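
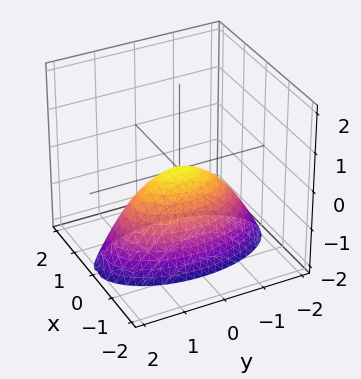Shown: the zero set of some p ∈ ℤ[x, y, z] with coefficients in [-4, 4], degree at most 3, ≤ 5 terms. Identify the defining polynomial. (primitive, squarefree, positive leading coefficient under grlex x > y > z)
deg p = 2. A paraboloid; a quadric.
Symmetries: mirror symmetry y ↦ −y ⇒ only even powers of y; the x ↦ −x reflection is a symmetry, so x appears only in even powers.
Observable constraints: one y-axis crossing is at y = 0; it meets the x-axis at x = 0 (among the integer gridlines); it crosses the z-axis at the gridline z = 0.
Together with the visible shape, these determine p as stated.

3*x^2 + y^2 + 2*z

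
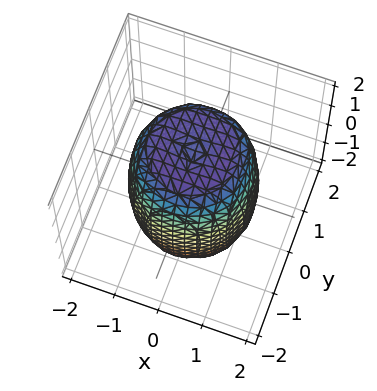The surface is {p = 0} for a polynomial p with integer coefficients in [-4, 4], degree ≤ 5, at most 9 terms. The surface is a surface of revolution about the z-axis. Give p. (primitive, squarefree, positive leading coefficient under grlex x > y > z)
deg p = 4. The shape is more complex than any degree-3 surface.
Symmetries: every cross-section ⟂ z is a circle, so x, y appear only via x² + y².
Against the integer gridlines: a circular section at z = 0 has radius between 1 and 2.
Fitting integer coefficients to these (and the overall shape) gives p.

2*x^4 + 4*x^2*y^2 + 2*y^4 - 2*x^2 - 2*y^2 + z^2 - 3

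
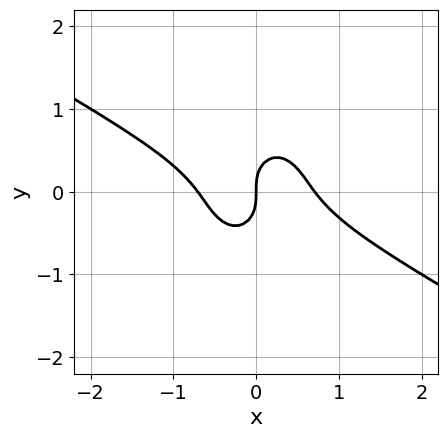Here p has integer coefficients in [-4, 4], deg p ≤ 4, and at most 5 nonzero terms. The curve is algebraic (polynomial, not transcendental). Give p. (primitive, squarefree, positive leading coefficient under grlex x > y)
(a) Degree: the shape is more complex than any degree-2 curve, so deg p = 3.
(b) Against the integer gridlines: one x-axis crossing is at x = 0; it crosses the y-axis at the gridline y = 0.
(c) Putting this together gives p.

2*x^3 + 3*x^2*y + 2*y^3 - x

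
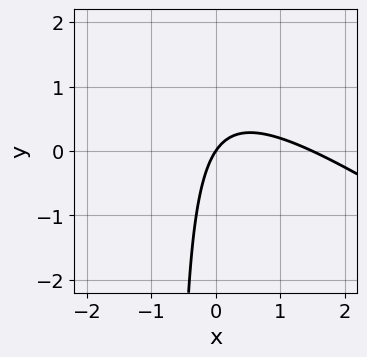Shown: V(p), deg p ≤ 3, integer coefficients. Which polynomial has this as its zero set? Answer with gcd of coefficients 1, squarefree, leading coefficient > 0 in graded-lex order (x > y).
2*x^2 + 3*x*y - 3*x + 2*y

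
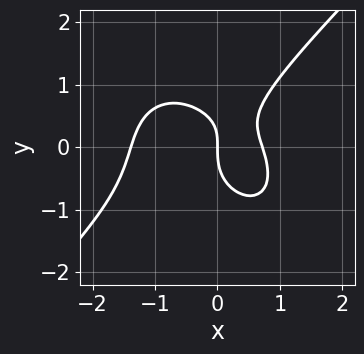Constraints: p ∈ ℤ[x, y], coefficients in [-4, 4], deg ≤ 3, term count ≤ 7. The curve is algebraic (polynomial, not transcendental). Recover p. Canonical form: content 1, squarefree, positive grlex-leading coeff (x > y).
First, degree: no degree-2 curve has this shape, so deg p = 3.
Then, checking where it meets the axes: one x-axis crossing is at x = 0; it crosses the y-axis at the gridline y = 0.
Finally, solving for integer coefficients yields p as stated.

3*x^3 - 3*y^3 + 2*x^2 + 2*x*y - 3*x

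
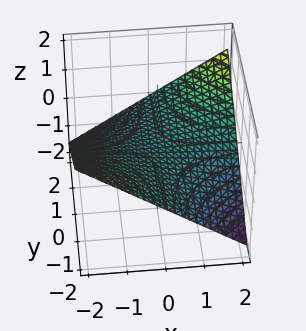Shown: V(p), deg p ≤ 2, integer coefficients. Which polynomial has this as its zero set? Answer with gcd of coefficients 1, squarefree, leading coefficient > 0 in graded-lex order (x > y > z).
x*y - 3*z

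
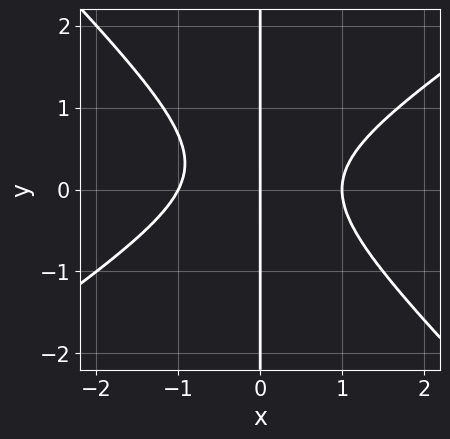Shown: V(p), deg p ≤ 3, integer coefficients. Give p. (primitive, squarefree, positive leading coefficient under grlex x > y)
First, degree: a generic line meets the curve in up to 3 points, so deg p = 3.
Next, from the axis intercepts and sections: every point of the y-axis in the box is on the curve; among the integer gridlines, it crosses the x-axis at x ∈ {-1, 0, 1}.
Finally, assembling these constraints gives the stated polynomial.

2*x^3 - x^2*y - 3*x*y^2 + x*y - 2*x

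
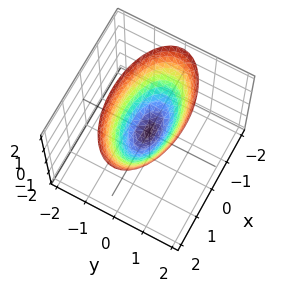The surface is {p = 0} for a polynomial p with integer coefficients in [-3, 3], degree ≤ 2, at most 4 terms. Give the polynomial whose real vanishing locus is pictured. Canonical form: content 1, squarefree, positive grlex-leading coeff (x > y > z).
x^2 + 3*y^2 - 2*z

1. deg p = 2. A single bowl opening along one axis; a quadric.
2. Symmetries: the x ↦ −x reflection is a symmetry, so x appears only in even powers; the y ↦ −y reflection is a symmetry, so y appears only in even powers.
3. From the visible intercepts: it meets the y-axis at y = 0 (among the integer gridlines); one z-axis crossing is at z = 0; it meets the x-axis at x = 0 (among the integer gridlines).
4. Fitting integer coefficients to these (and the overall shape) gives p.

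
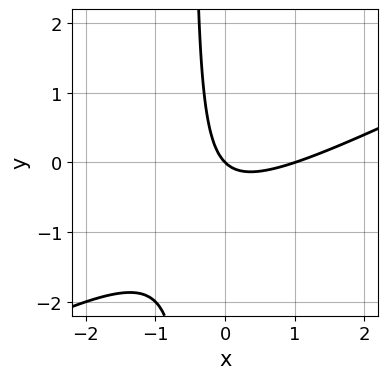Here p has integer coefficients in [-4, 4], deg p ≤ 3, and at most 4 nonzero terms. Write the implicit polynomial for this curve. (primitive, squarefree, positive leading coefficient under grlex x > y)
x^2 - 2*x*y - x - y

deg p = 2. A generic line meets the curve in up to 2 points.
Observable constraints: among the integer gridlines, it crosses the x-axis at x ∈ {0, 1}; one y-axis crossing is at y = 0.
Assembling these constraints gives the stated polynomial.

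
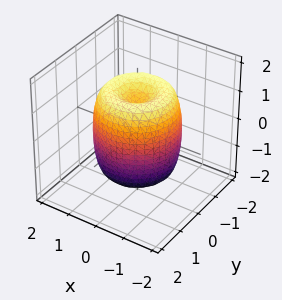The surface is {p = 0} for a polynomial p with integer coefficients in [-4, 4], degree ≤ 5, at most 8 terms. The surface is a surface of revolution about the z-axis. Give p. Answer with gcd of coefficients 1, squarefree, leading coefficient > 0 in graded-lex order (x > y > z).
2*x^4 + 4*x^2*y^2 + 2*y^4 - 3*x^2 - 3*y^2 + z^2 - 1

1. deg p = 4. No degree-3 surface has this shape.
2. Symmetries: rotational symmetry about the z-axis ⇒ p depends on x, y only through x² + y².
3. Observable constraints: among the integer gridlines, it crosses the z-axis at z ∈ {-1, 1}; a circular section at z = -1 has radius between 1 and 2.
4. Matching integer coefficients to the picture gives p.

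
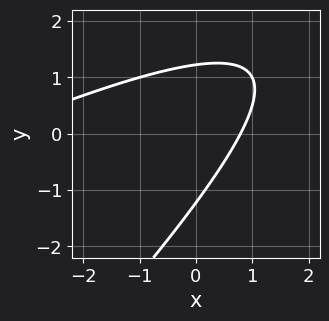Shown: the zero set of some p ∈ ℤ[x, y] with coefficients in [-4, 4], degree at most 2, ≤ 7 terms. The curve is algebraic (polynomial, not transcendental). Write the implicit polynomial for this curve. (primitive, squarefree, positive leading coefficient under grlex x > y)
1. Degree: the shape is more complex than any degree-1 curve, so deg p = 2.
2. Putting this together gives p.

x^2 - 3*x*y + 2*y^2 + 3*x - 3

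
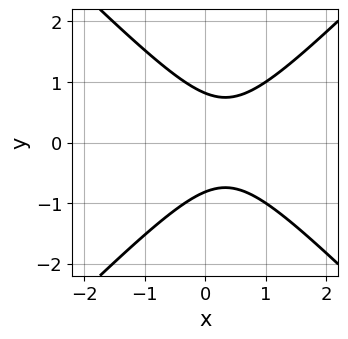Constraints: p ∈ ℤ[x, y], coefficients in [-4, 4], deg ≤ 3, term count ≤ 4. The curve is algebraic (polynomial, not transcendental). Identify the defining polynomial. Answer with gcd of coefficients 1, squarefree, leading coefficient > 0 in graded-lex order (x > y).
Degree: a generic line meets the curve in up to 2 points, so deg p = 2.
Symmetries: mirror symmetry y ↦ −y ⇒ only even powers of y.
Observable constraints: the curve avoids every integer x-axis point in the box.
The integer polynomial consistent with all of this is the stated p.

3*x^2 - 3*y^2 - 2*x + 2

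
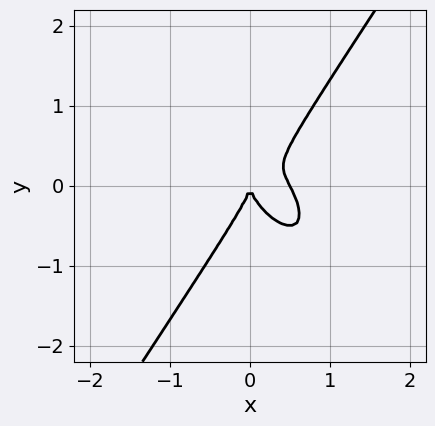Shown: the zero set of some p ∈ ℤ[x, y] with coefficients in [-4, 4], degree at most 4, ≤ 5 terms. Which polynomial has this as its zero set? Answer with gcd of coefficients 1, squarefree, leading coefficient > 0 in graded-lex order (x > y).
2*x^3 + x^2*y - y^3 - x^2

(a) The degree is 3 — no degree-2 curve has this shape.
(b) From the axis intercepts and sections: it crosses the y-axis at the gridline y = 0; it crosses the x-axis at the gridline x = 0.
(c) The integer polynomial consistent with all of this is the stated p.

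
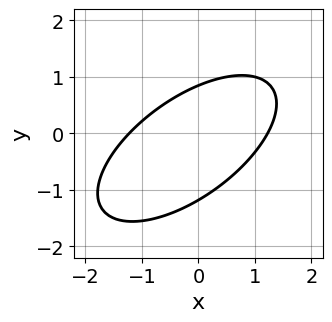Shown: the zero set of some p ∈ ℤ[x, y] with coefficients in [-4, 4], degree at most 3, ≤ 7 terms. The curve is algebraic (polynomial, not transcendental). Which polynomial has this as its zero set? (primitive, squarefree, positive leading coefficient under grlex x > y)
2*x^2 - 3*x*y + 3*y^2 + y - 3

(a) The degree is 2 — a generic line meets the curve in up to 2 points.
(b) Solving for integer coefficients yields p as stated.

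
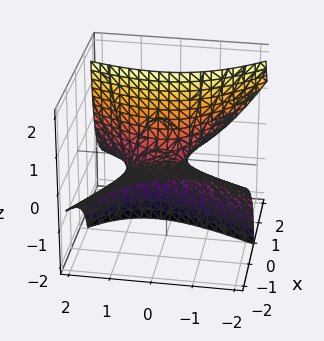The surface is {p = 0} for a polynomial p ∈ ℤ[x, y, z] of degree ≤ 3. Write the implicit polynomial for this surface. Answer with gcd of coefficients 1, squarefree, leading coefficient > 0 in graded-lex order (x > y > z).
x^2 + x*y + 3*x*z - y^2 - 2*z

First, degree: the shape is more complex than any degree-1 surface, so deg p = 2.
Then, against the integer gridlines: one x-axis crossing is at x = 0; it meets the y-axis at y = 0 (among the integer gridlines).
Finally, assembling these constraints gives the stated polynomial.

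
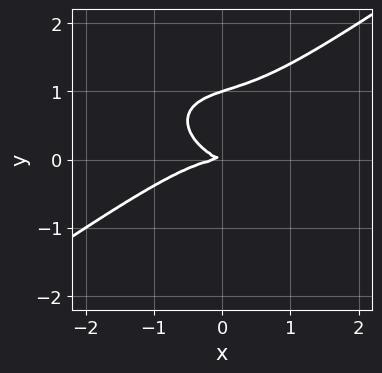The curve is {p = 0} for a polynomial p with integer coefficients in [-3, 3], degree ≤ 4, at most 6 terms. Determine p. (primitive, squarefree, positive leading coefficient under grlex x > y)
1. deg p = 3. A generic line meets the curve in up to 3 points.
2. From the axis intercepts and sections: it meets the x-axis at x = 0 (among the integer gridlines); among the integer gridlines, it crosses the y-axis at y ∈ {0, 1}.
3. Assembling these constraints gives the stated polynomial.

x^3 - 3*y^3 + x*y + 3*y^2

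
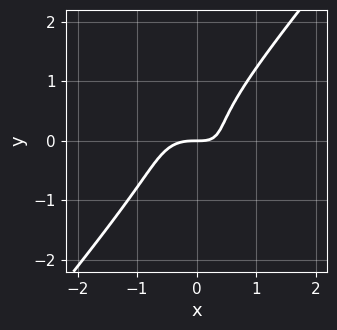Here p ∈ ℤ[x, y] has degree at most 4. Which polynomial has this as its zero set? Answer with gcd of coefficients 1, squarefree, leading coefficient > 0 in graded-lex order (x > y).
deg p = 3. A generic line meets the curve in up to 3 points.
From the axis intercepts and sections: one y-axis crossing is at y = 0; it crosses the x-axis at the gridline x = 0.
Fitting integer coefficients to these (and the overall shape) gives p.

3*x^3 + 2*x^2*y - 3*y^3 + 2*x*y - 2*y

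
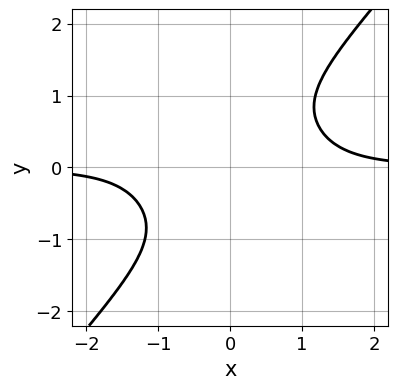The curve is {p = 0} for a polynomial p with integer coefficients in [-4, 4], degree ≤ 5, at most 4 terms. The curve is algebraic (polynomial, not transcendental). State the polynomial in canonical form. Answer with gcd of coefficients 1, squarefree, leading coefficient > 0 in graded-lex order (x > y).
The degree is 4 — the shape is more complex than any degree-3 curve.
From the axis intercepts and sections: the curve avoids every integer x-axis point in the box; no y-intercept at any integer in the box.
Solving for integer coefficients yields p as stated.

3*x^3*y - 2*y^4 - 3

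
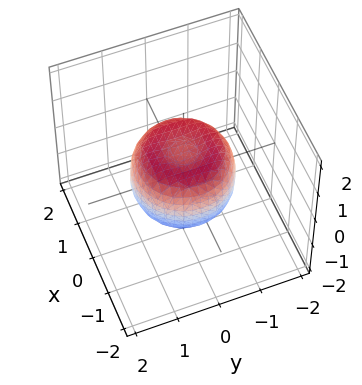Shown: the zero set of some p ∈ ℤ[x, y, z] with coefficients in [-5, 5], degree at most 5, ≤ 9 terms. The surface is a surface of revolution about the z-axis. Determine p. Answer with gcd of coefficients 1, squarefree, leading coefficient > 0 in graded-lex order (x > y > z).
2*x^4 + 4*x^2*y^2 + 2*y^4 - 2*x^2 - 2*y^2 + 2*z^2 - 1

(a) Degree: no degree-3 surface has this shape, so deg p = 4.
(b) By symmetry, the surface is invariant under rotation about z: p = q(x² + y², z).
(c) From the visible intercepts: a circular section at z = 0 has radius between 1 and 2.
(d) Together with the visible shape, these determine p as stated.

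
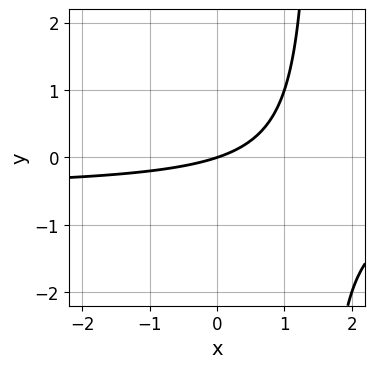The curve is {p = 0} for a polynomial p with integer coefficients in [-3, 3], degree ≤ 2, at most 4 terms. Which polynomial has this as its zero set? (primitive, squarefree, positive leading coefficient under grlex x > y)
2*x*y + x - 3*y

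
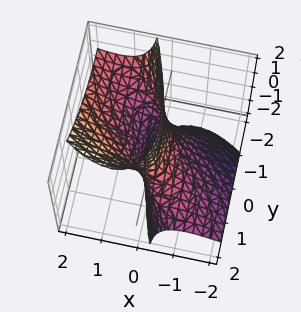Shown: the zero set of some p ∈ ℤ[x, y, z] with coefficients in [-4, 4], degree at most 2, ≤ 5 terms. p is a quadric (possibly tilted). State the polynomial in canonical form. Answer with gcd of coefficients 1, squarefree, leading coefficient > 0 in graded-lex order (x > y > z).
Degree: no degree-1 surface has this shape, so deg p = 2.
From the axis intercepts and sections: it misses every integer gridline on the z-axis; the y-axis gridline crossings are at y ∈ {-1, 1}.
The integer polynomial consistent with all of this is the stated p.

2*x^2 + 2*x*y - 3*x*z + y^2 - 1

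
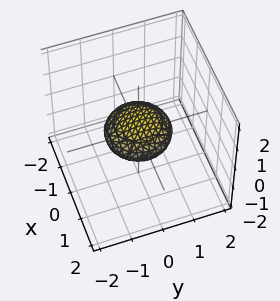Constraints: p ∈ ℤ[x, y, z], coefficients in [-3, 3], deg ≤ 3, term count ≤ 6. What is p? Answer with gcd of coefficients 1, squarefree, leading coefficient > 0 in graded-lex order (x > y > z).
x^2 + y^2 + 3*z^2 - 1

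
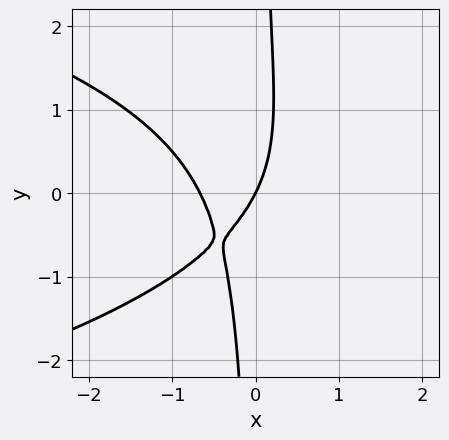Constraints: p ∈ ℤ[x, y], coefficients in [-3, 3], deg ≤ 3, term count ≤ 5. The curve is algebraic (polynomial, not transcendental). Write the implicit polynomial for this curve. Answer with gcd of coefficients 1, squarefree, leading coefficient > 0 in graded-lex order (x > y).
2*x*y^2 + 3*x^2 + 2*x - y

First, deg p = 3.
Next, from the visible intercepts: it crosses the x-axis at the gridline x = 0; it meets the y-axis at y = 0 (among the integer gridlines).
Finally, fitting integer coefficients to these (and the overall shape) gives p.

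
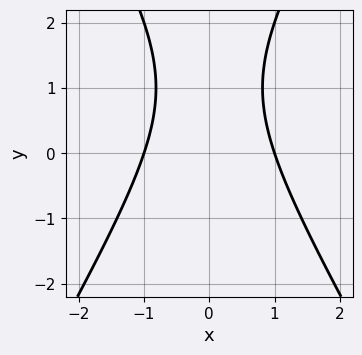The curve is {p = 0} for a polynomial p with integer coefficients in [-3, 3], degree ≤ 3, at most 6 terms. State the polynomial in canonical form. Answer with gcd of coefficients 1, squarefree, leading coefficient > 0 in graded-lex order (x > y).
3*x^2 - y^2 + 2*y - 3

(a) Degree: the shape is more complex than any degree-1 curve, so deg p = 2.
(b) Symmetries: the x ↦ −x reflection is a symmetry, so x appears only in even powers.
(c) Observable constraints: the x-axis gridline crossings are at x ∈ {-1, 1}; it misses every integer gridline on the y-axis.
(d) Fitting integer coefficients to these (and the overall shape) gives p.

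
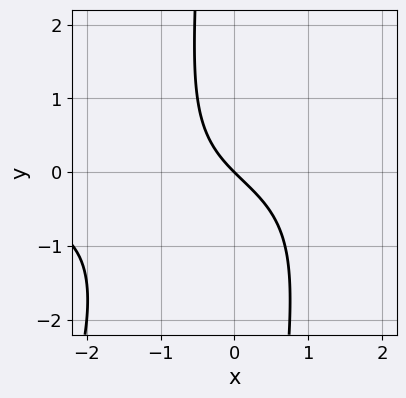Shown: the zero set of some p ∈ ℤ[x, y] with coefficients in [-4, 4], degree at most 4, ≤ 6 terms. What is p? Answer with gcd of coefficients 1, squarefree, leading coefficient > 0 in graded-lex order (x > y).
2*x^2*y - x*y^2 - x*y - 3*x - 3*y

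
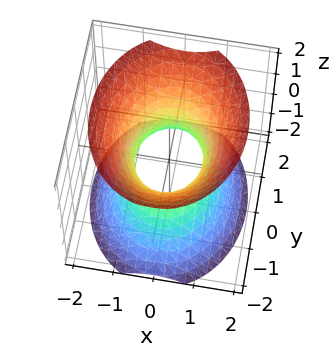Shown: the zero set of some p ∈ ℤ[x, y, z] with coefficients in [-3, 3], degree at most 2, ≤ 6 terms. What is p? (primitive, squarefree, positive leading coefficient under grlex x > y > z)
3*x^2 + 2*y^2 - 2*z^2 - 2

First, degree: an hourglass — one-sheet hyperboloid; a quadric, so deg p = 2.
Next, symmetries: the z ↦ −z reflection is a symmetry, so z appears only in even powers; the y ↦ −y reflection is a symmetry, so y appears only in even powers; it's symmetric under x → −x, forcing even powers of x.
Next, observable constraints: the y-axis gridline crossings are at y ∈ {-1, 1}; no z-intercept at any integer in the box.
Finally, putting this together gives p.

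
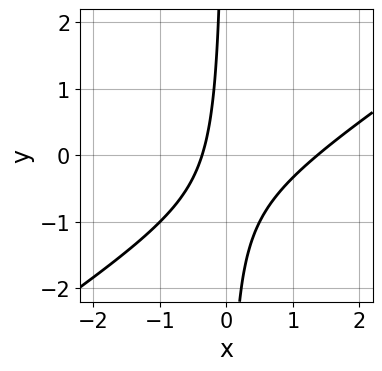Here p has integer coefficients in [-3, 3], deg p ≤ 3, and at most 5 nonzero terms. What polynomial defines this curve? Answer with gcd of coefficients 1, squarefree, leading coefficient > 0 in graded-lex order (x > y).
1. The degree is 2 — no degree-1 curve has this shape.
2. Checking where it meets the axes: no y-intercept at any integer in the box.
3. Fitting integer coefficients to these (and the overall shape) gives p.

2*x^2 - 3*x*y - 2*x - 1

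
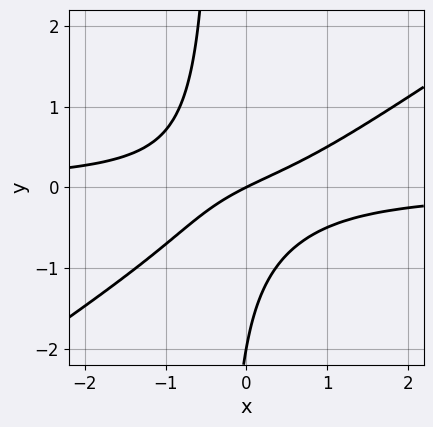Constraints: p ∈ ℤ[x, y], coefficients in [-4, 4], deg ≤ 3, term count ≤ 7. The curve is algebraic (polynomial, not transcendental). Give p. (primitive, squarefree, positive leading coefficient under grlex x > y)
(a) deg p = 3.
(b) Observable constraints: one x-axis crossing is at x = 0; the y-axis gridline crossings are at y ∈ {-2, 0}.
(c) Matching integer coefficients to the picture gives p.

2*x^2*y - 3*x*y^2 - y^2 + x - 2*y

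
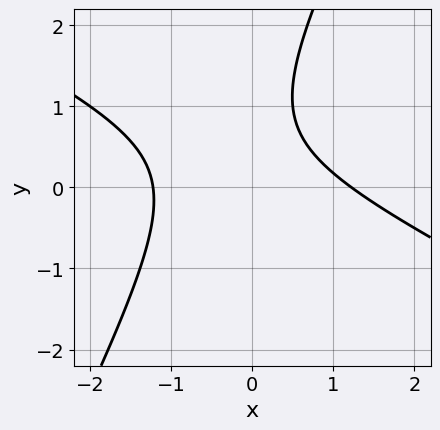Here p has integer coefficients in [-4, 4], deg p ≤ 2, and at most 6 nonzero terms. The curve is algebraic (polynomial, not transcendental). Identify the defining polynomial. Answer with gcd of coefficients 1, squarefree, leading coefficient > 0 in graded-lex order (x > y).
Degree: no degree-1 curve has this shape, so deg p = 2.
Reading off the gridlines: the curve avoids every integer y-axis point in the box.
Putting this together gives p.

2*x^2 + 3*x*y - 2*y^2 + 3*y - 3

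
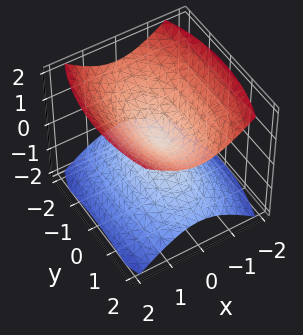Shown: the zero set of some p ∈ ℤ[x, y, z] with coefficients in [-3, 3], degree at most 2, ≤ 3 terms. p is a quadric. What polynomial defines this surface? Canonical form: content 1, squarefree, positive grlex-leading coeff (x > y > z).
(a) There are 2 components.
(b) Degree: a double cone through the origin; a quadric, so deg p = 2.
(c) Symmetries: the y ↦ −y reflection is a symmetry, so y appears only in even powers; it's symmetric under x → −x, forcing even powers of x; the z ↦ −z reflection is a symmetry, so z appears only in even powers.
(d) Against the integer gridlines: it meets the x-axis at x = 0 (among the integer gridlines); it crosses the z-axis at the gridline z = 0; it meets the y-axis at y = 0 (among the integer gridlines).
(e) These observations pin down the coefficients.

3*x^2 + y^2 - 3*z^2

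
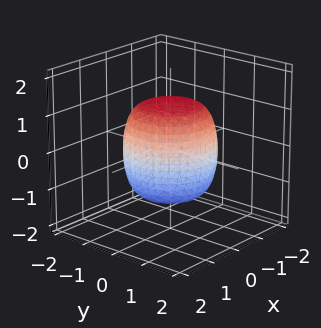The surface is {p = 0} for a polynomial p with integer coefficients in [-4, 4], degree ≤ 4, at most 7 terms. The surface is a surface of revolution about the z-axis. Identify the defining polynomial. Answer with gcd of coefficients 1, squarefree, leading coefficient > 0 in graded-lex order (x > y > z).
2*x^4 + 4*x^2*y^2 + 2*y^4 - x^2 - y^2 + 2*z^2 - 3

1. The degree is 4 — no degree-3 surface has this shape.
2. Symmetries: rotational symmetry about the z-axis ⇒ p depends on x, y only through x² + y².
3. Against the integer gridlines: a circular section at z = -1 has radius exactly 1.
4. Together with the visible shape, these determine p as stated.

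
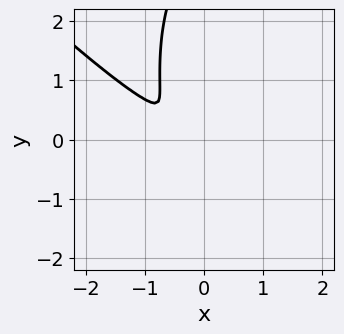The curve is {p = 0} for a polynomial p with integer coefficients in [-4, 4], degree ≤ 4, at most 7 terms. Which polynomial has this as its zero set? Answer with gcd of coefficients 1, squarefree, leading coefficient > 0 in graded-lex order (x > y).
3*x^4 + 3*x^3*y - 3*x^2*y - y^3 + 3*y^2

First, the degree is 4 — the shape is more complex than any degree-3 curve.
Finally, putting this together gives p.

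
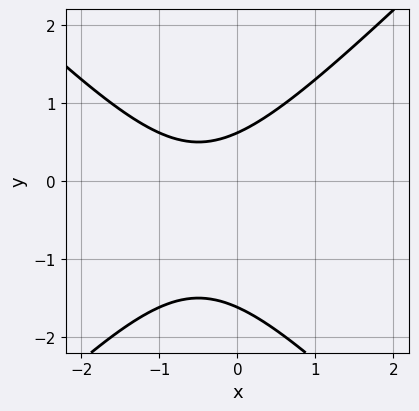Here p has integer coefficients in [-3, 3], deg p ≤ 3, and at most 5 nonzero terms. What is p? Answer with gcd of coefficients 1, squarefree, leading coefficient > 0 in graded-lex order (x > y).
x^2 - y^2 + x - y + 1

Degree: the shape is more complex than any degree-1 curve, so deg p = 2.
Against the integer gridlines: it misses every integer gridline on the x-axis.
The integer polynomial consistent with all of this is the stated p.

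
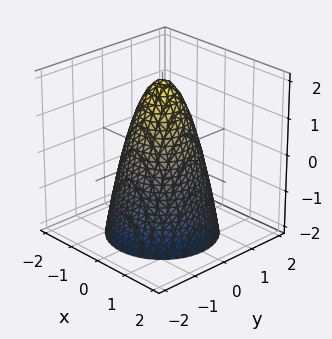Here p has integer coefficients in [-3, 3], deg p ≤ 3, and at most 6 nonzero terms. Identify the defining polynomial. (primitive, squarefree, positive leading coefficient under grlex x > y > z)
(a) The degree is 2 — no degree-1 surface has this shape.
(b) By symmetry, the z-axis is an axis of rotation, so x and y enter only as x² + y².
(c) Against the integer gridlines: among the integer gridlines, it crosses the y-axis at y ∈ {-1, 1}; a circular section at z = -2 has radius between 1 and 2; the x-axis gridline crossings are at x ∈ {-1, 1}; it crosses the z-axis at the gridline z = 2.
(d) Assembling these constraints gives the stated polynomial.

2*x^2 + 2*y^2 + z - 2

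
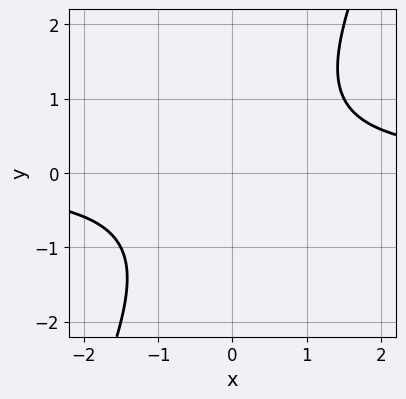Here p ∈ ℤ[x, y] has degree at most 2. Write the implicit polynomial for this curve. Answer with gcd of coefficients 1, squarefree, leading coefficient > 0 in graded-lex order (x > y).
Degree: a generic line meets the curve in up to 2 points, so deg p = 2.
Against the integer gridlines: no y-intercept at any integer in the box; the curve avoids every integer x-axis point in the box.
Assembling these constraints gives the stated polynomial.

2*x*y - y^2 - 2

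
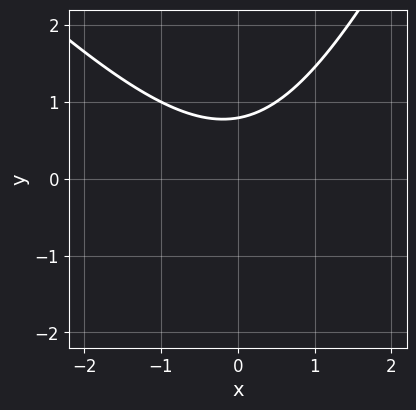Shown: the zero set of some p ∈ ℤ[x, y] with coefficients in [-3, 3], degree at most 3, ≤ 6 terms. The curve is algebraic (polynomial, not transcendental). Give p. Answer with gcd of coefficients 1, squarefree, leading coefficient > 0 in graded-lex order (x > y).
2*x^2 + x*y - y^2 - 3*y + 3

1. deg p = 2. The shape is more complex than any degree-1 curve.
2. From the axis intercepts and sections: it misses every integer gridline on the x-axis.
3. Matching integer coefficients to the picture gives p.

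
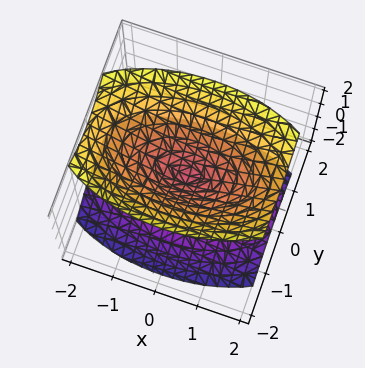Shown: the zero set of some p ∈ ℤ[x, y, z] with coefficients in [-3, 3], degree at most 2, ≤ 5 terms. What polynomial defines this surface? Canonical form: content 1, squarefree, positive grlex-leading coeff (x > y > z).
1. There are 2 components. They look like related sheets of one shape, so recover p as a whole.
2. The degree is 2 — a double cone through the origin; a quadric.
3. Symmetries: the x ↦ −x reflection is a symmetry, so x appears only in even powers; mirror symmetry z ↦ −z ⇒ only even powers of z; it's symmetric under y → −y, forcing even powers of y.
4. From the visible intercepts: it crosses the z-axis at the gridline z = 0; it crosses the y-axis at the gridline y = 0; it meets the x-axis at x = 0 (among the integer gridlines).
5. Together with the visible shape, these determine p as stated.

x^2 + 3*y^2 - 2*z^2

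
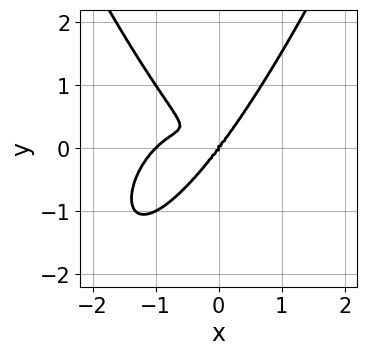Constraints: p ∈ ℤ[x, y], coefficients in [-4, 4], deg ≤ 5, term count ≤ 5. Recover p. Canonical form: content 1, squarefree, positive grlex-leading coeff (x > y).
x^4 + x^3 + x^2*y - y^3

1. deg p = 4. A generic line meets the curve in up to 4 points.
2. From the axis intercepts and sections: one y-axis crossing is at y = 0; among the integer gridlines, it crosses the x-axis at x ∈ {-1, 0}.
3. The integer polynomial consistent with all of this is the stated p.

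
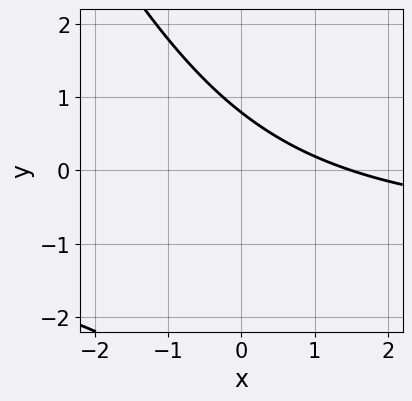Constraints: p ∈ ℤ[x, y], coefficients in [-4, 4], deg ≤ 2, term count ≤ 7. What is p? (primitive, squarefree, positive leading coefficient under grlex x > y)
2*x*y + y^2 + 2*x + 3*y - 3

(a) Degree: no degree-1 curve has this shape, so deg p = 2.
(b) The integer polynomial consistent with all of this is the stated p.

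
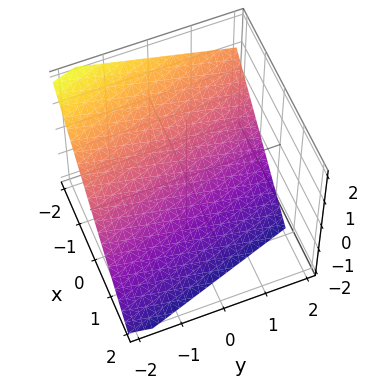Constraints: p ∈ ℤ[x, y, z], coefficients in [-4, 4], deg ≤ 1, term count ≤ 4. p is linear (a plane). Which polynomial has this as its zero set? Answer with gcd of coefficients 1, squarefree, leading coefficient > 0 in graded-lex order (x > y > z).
3*x + y + 3*z + 2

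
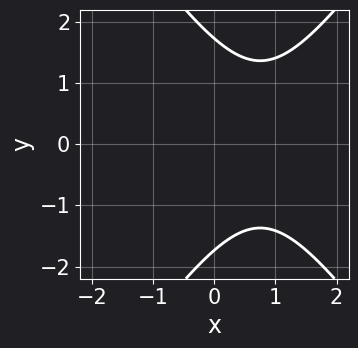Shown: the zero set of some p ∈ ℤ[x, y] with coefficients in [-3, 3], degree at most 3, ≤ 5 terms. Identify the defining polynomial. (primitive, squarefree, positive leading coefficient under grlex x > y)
2*x^2 - y^2 - 3*x + 3

(a) Degree: a generic line meets the curve in up to 2 points, so deg p = 2.
(b) Symmetries: mirror symmetry y ↦ −y ⇒ only even powers of y.
(c) From the axis intercepts and sections: it misses every integer gridline on the x-axis.
(d) Solving for integer coefficients yields p as stated.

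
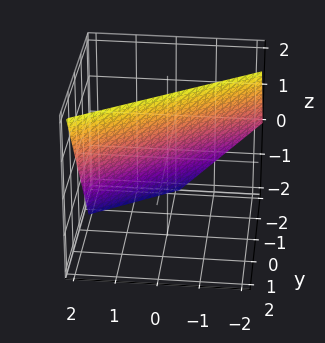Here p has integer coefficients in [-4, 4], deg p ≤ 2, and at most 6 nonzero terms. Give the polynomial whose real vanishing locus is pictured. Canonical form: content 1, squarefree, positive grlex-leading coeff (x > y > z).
deg p = 1. The surface is flat (a plane).
Checking where it meets the axes: it meets the x-axis at x = 1 (among the integer gridlines); it crosses the z-axis at the gridline z = 1.
Together with the visible shape, these determine p as stated.

2*x - 3*y + 2*z - 2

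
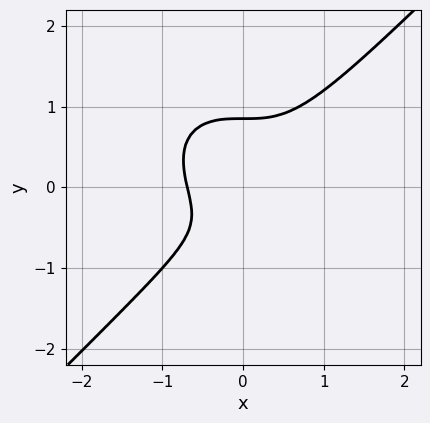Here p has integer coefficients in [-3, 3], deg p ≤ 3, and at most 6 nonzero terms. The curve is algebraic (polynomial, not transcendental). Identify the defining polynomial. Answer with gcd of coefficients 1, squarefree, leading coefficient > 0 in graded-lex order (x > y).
3*x^3 - 3*y^3 + y + 1

(a) deg p = 3.
(b) The integer polynomial consistent with all of this is the stated p.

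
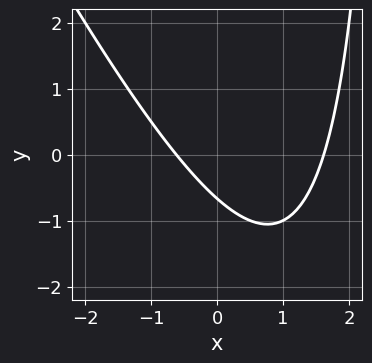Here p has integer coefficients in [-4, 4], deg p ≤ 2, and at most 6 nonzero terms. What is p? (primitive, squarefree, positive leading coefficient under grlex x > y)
2*x^2 + x*y - 2*x - 3*y - 2

First, degree: a generic line meets the curve in up to 2 points, so deg p = 2.
Finally, putting this together gives p.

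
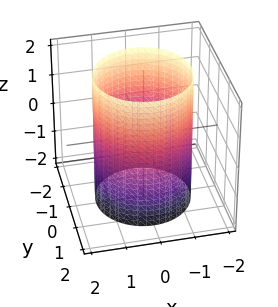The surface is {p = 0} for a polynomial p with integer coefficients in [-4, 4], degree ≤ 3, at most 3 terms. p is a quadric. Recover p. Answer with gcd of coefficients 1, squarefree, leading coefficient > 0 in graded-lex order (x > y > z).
Degree: a cylinder; a quadric, so deg p = 2.
Symmetry: the z-axis is an axis of rotation, so x and y enter only as x² + y²; the z ↦ −z reflection is a symmetry, so z appears only in even powers.
Reading off the gridlines: a circular section at z = -1 has radius between 1 and 2; it misses every integer gridline on the z-axis.
Putting this together gives p.

x^2 + y^2 - 2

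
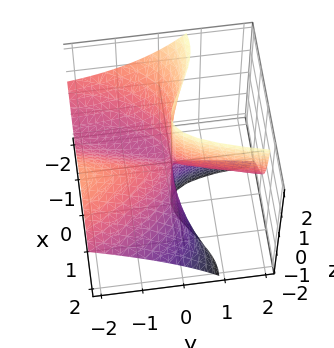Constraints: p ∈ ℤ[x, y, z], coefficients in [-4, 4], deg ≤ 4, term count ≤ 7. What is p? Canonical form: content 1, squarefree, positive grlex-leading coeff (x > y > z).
2*x^3 + 3*x^2*z + 3*x*y - y^2 - 3*y*z

(a) deg p = 3.
(b) Against the integer gridlines: one x-axis crossing is at x = 0; one y-axis crossing is at y = 0; the visible z-axis segment lies entirely on the surface.
(c) These observations pin down the coefficients.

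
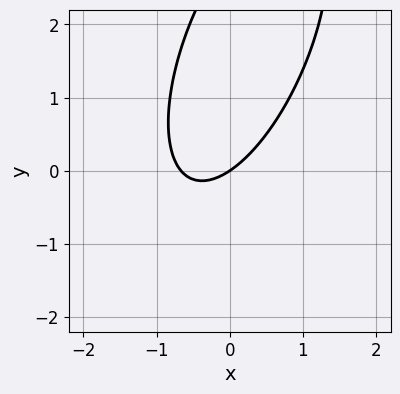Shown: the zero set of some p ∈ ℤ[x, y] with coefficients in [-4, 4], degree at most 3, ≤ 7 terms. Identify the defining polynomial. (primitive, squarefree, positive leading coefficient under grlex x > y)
3*x^2 - 2*x*y + y^2 + 2*x - 3*y

Degree: no degree-1 curve has this shape, so deg p = 2.
Observable constraints: one x-axis crossing is at x = 0; it meets the y-axis at y = 0 (among the integer gridlines).
The integer polynomial consistent with all of this is the stated p.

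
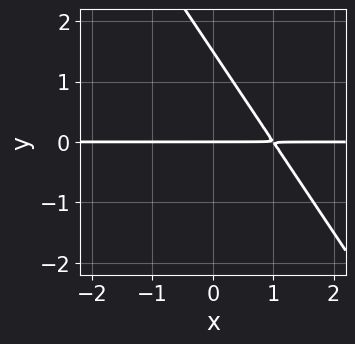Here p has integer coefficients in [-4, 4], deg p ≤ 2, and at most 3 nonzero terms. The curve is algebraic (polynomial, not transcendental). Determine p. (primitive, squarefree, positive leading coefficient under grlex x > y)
1. The degree is 2 — a generic line meets the curve in up to 2 points.
2. From the visible intercepts: it meets the y-axis at y = 0 (among the integer gridlines); every point of the x-axis in the box is on the curve.
3. These observations pin down the coefficients.

3*x*y + 2*y^2 - 3*y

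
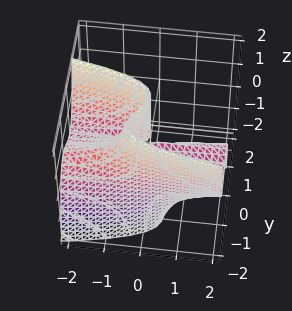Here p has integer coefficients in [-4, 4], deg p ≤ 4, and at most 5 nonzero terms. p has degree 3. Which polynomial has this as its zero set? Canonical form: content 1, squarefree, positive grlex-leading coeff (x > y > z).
2*y^3 + x*z + 3*y^2

First, deg p = 3.
Then, against the integer gridlines: the visible z-axis segment lies entirely on the surface; every point of the x-axis in the box is on the surface.
Finally, assembling these constraints gives the stated polynomial.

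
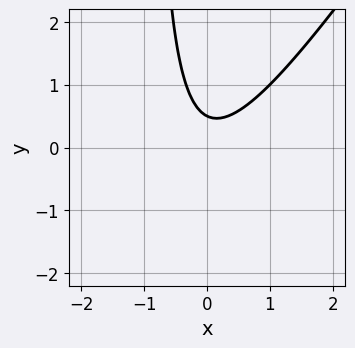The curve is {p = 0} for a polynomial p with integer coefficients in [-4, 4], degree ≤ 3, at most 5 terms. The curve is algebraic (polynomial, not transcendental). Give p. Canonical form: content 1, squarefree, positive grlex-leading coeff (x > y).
3*x^2 - 2*x*y - 2*y + 1

(a) The degree is 2 — a generic line meets the curve in up to 2 points.
(b) Observable constraints: it misses every integer gridline on the x-axis.
(c) Together with the visible shape, these determine p as stated.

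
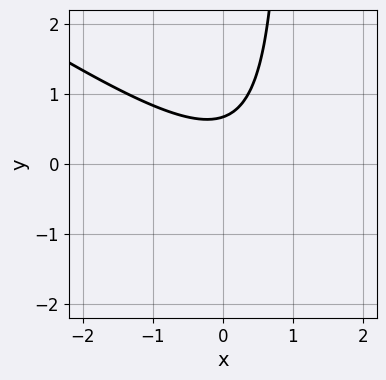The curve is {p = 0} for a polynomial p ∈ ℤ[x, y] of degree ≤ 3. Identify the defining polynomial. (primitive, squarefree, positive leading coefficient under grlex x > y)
2*x^2 + 3*x*y - x - 3*y + 2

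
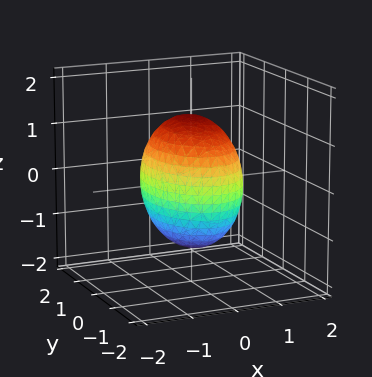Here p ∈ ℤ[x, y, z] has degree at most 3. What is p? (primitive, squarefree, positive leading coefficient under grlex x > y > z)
2*x^2 + y^2 + z^2 - 2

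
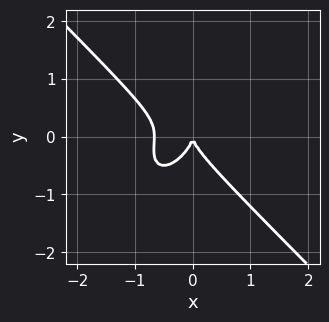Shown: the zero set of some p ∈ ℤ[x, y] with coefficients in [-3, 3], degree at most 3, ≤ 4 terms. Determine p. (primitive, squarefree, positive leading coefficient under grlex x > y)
3*x^3 - x*y^2 + 2*y^3 + 2*x^2

(a) Degree: a generic line meets the curve in up to 3 points, so deg p = 3.
(b) From the axis intercepts and sections: one x-axis crossing is at x = 0; it crosses the y-axis at the gridline y = 0.
(c) Matching integer coefficients to the picture gives p.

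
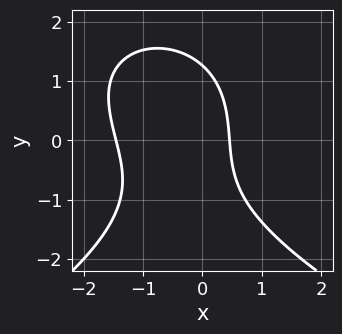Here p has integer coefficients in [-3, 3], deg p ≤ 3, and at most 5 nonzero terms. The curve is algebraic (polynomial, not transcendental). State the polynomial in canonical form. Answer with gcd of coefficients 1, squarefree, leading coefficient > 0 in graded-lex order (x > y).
y^3 + 3*x^2 + x*y + 3*x - 2

(a) Degree: the shape is more complex than any degree-2 curve, so deg p = 3.
(b) The integer polynomial consistent with all of this is the stated p.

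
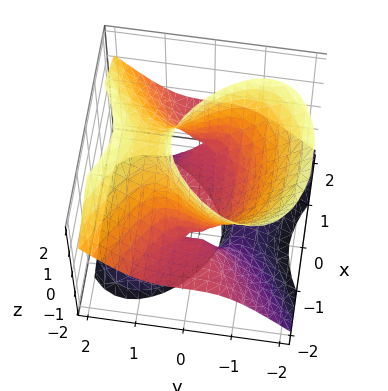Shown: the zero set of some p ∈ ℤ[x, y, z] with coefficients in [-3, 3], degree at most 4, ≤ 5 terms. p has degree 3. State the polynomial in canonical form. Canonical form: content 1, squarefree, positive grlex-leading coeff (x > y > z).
The degree is 3 — the shape is more complex than any degree-2 surface.
From the visible intercepts: it meets the z-axis at z = 0 (among the integer gridlines); it meets the y-axis at y = 0 (among the integer gridlines); every point of the x-axis in the box is on the surface.
Fitting integer coefficients to these (and the overall shape) gives p.

x^2*z - y^3 + y*z^2 - z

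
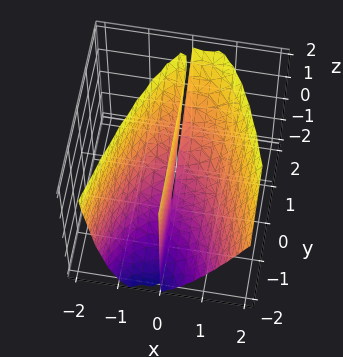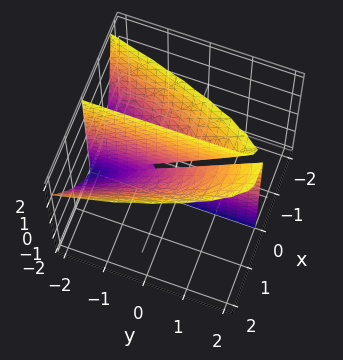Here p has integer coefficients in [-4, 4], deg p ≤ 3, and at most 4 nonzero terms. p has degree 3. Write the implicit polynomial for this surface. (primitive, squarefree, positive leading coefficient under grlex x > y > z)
3*x^3 - x^2*z + 3*x*y - 3*x*z

1. Degree: no degree-2 surface has this shape, so deg p = 3.
2. From the visible intercepts: it crosses the x-axis at the gridline x = 0; the visible y-axis segment lies entirely on the surface; every point of the z-axis in the box is on the surface.
3. Solving for integer coefficients yields p as stated.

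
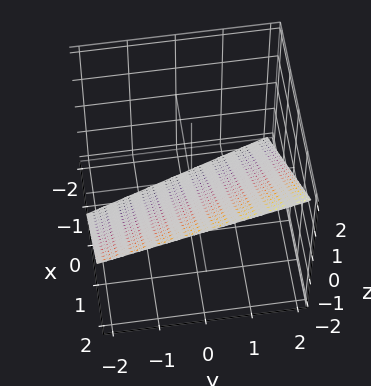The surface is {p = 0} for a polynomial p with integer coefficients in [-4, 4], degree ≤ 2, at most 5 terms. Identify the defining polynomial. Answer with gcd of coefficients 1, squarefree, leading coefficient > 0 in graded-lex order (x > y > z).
First, deg p = 1. The surface is flat (a plane).
Then, from the axis intercepts and sections: it crosses the y-axis at the gridline y = 2.
Finally, matching integer coefficients to the picture gives p.

3*x + y - 3*z - 2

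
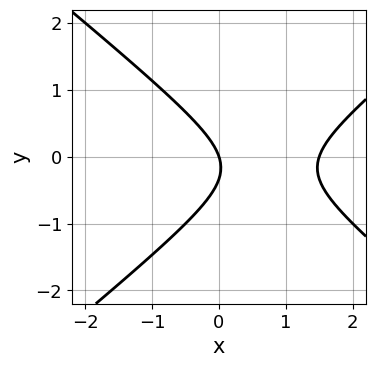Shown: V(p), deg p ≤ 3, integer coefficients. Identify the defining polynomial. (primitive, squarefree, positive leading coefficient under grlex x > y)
First, degree: a generic line meets the curve in up to 2 points, so deg p = 2.
Then, from the axis intercepts and sections: it crosses the y-axis at the gridline y = 0; it crosses the x-axis at the gridline x = 0.
Finally, solving for integer coefficients yields p as stated.

2*x^2 - 3*y^2 - 3*x - y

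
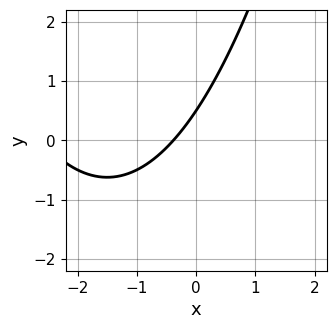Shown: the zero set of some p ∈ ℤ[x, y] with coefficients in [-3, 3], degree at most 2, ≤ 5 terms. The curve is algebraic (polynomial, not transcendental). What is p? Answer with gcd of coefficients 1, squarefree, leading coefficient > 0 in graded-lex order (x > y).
First, degree: the shape is more complex than any degree-1 curve, so deg p = 2.
Finally, putting this together gives p.

x^2 + 3*x - 2*y + 1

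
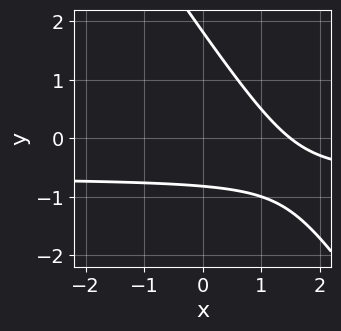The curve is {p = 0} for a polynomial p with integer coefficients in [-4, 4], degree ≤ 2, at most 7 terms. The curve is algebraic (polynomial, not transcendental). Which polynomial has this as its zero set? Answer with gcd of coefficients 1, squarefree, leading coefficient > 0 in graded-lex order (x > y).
First, the degree is 2 — no degree-1 curve has this shape.
Finally, solving for integer coefficients yields p as stated.

3*x*y + 2*y^2 + 2*x - 2*y - 3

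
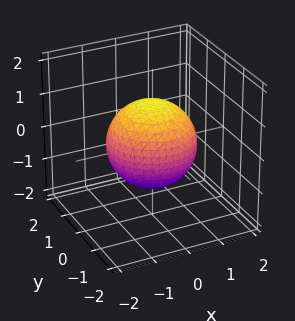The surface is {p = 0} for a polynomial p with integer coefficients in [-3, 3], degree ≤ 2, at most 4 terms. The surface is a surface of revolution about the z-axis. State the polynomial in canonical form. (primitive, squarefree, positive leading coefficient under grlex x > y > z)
First, degree: a generic line meets the surface in up to 2 points, so deg p = 2.
Next, symmetries: rotational symmetry about the z-axis ⇒ p depends on x, y only through x² + y².
Next, from the axis intercepts and sections: a circular section at z = 0 has radius between 1 and 2.
Finally, matching integer coefficients to the picture gives p.

2*x^2 + 2*y^2 + 2*z^2 - 3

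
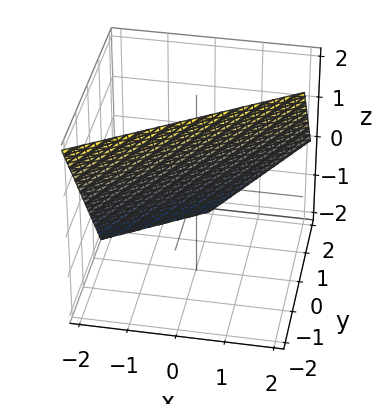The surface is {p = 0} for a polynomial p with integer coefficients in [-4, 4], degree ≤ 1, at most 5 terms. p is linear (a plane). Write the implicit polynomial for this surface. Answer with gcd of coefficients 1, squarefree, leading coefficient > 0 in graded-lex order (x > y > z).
2*x - 3*y - 2*z + 2

deg p = 1. Every cross-section is a straight line — this is a plane.
Against the integer gridlines: it meets the x-axis at x = -1 (among the integer gridlines); it meets the z-axis at z = 1 (among the integer gridlines).
These observations pin down the coefficients.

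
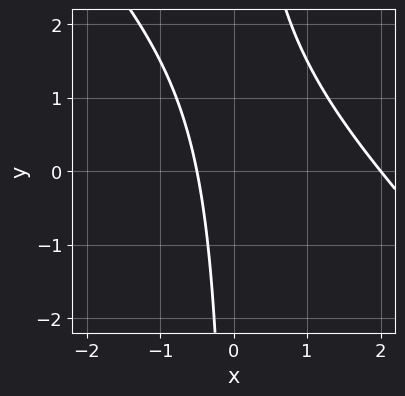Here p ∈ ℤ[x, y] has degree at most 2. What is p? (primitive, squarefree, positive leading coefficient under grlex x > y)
(a) Degree: a generic line meets the curve in up to 2 points, so deg p = 2.
(b) Checking where it meets the axes: no y-intercept at any integer in the box; one x-axis crossing is at x = 2.
(c) Matching integer coefficients to the picture gives p.

2*x^2 + 2*x*y - 3*x - 2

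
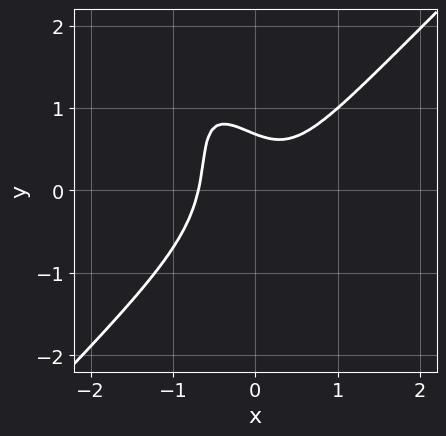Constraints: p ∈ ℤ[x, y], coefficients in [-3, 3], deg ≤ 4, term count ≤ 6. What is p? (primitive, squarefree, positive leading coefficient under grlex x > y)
3*x^3 - 2*x*y^2 - y^3 - y + 1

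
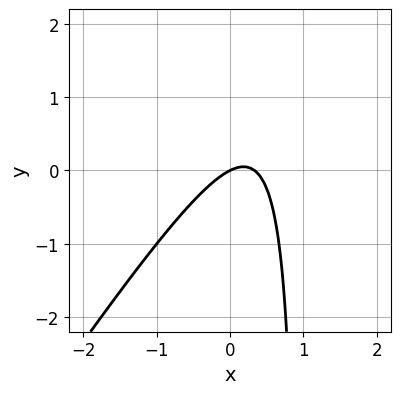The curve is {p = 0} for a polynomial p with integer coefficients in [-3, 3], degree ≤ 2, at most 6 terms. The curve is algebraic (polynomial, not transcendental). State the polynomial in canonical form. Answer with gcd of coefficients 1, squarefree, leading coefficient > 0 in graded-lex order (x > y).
Degree: no degree-1 curve has this shape, so deg p = 2.
Reading off the gridlines: one y-axis crossing is at y = 0; one x-axis crossing is at x = 0.
The integer polynomial consistent with all of this is the stated p.

3*x^2 - 2*x*y - x + 2*y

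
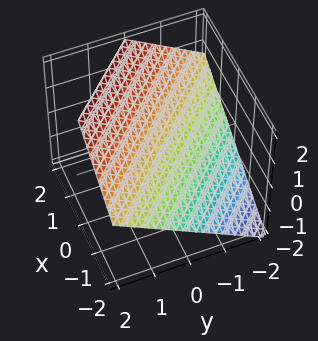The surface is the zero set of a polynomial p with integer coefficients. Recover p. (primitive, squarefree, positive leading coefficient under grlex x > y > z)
2*x + 2*y - 3*z + 2

(a) deg p = 1.
(b) Against the integer gridlines: it crosses the x-axis at the gridline x = -1; it crosses the y-axis at the gridline y = -1.
(c) Assembling these constraints gives the stated polynomial.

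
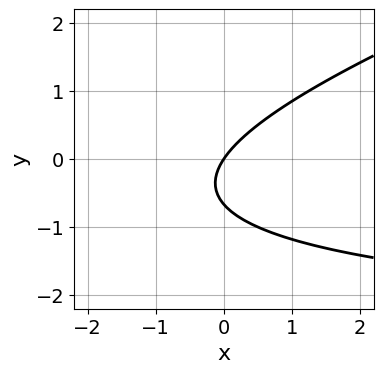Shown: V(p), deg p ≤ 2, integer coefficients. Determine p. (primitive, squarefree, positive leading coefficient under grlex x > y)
x*y - 3*y^2 + 3*x - 2*y

deg p = 2. No degree-1 curve has this shape.
From the visible intercepts: one y-axis crossing is at y = 0; it crosses the x-axis at the gridline x = 0.
Together with the visible shape, these determine p as stated.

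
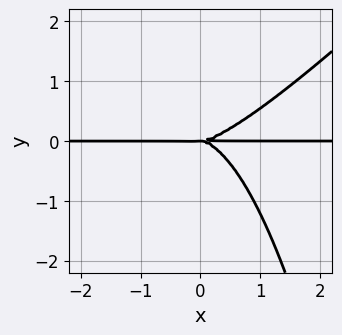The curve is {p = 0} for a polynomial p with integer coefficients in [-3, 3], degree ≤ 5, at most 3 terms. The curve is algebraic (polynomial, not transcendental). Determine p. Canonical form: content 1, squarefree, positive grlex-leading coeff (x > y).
2*x^3*y - 2*x^2*y^2 - 3*y^3

(a) The degree is 4 — a generic line meets the curve in up to 4 points.
(b) Reading off the gridlines: the visible x-axis segment lies entirely on the curve; one y-axis crossing is at y = 0.
(c) The integer polynomial consistent with all of this is the stated p.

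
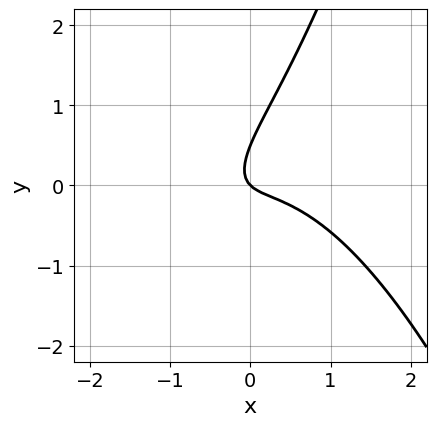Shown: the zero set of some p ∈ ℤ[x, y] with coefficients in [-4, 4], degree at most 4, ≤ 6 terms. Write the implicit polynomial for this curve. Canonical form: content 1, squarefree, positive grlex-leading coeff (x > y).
2*x^3 + 3*x*y - 2*y^2 + x + y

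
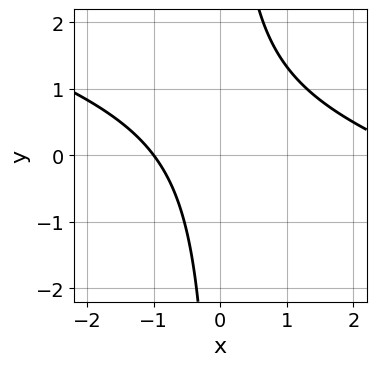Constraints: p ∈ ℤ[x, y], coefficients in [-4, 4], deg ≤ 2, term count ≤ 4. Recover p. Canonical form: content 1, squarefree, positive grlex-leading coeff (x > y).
x^2 + 3*x*y - 2*x - 3

First, degree: the shape is more complex than any degree-1 curve, so deg p = 2.
Then, from the axis intercepts and sections: it crosses the x-axis at the gridline x = -1; it misses every integer gridline on the y-axis.
Finally, the integer polynomial consistent with all of this is the stated p.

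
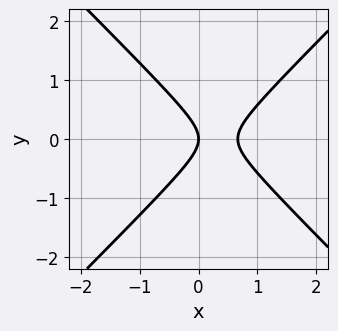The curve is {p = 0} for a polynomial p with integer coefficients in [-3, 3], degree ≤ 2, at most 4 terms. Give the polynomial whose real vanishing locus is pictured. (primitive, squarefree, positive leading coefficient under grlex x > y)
3*x^2 - 3*y^2 - 2*x

First, deg p = 2. The shape is more complex than any degree-1 curve.
Next, symmetries: mirror symmetry y ↦ −y ⇒ only even powers of y.
Then, from the axis intercepts and sections: one x-axis crossing is at x = 0; it meets the y-axis at y = 0 (among the integer gridlines).
Finally, fitting integer coefficients to these (and the overall shape) gives p.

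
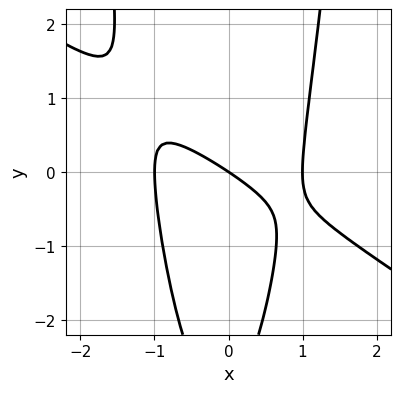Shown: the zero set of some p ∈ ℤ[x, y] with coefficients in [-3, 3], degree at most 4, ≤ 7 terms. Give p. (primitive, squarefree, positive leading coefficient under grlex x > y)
2*x^3 + 3*x^2*y - y^2 - 2*x - 3*y

The degree is 3 — a generic line meets the curve in up to 3 points.
From the visible intercepts: among the integer gridlines, it crosses the x-axis at x ∈ {-1, 0, 1}; it crosses the y-axis at the gridline y = 0.
Solving for integer coefficients yields p as stated.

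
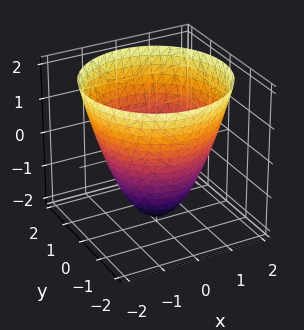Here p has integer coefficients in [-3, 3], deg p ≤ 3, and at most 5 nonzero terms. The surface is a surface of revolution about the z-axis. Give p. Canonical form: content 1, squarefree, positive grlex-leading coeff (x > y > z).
(a) Degree: the shape is more complex than any degree-1 surface, so deg p = 2.
(b) Symmetry: the z-axis is an axis of rotation, so x and y enter only as x² + y².
(c) From the axis intercepts and sections: one z-axis crossing is at z = -2; a circular section at z = -1 has radius exactly 1.
(d) Putting this together gives p.

x^2 + y^2 - z - 2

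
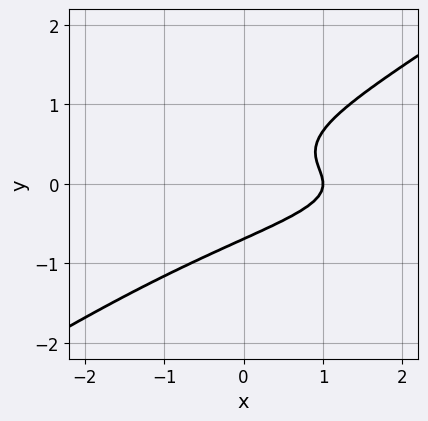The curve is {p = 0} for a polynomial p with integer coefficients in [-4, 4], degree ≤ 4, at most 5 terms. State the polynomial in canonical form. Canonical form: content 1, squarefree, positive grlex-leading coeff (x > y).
First, the degree is 3 — no degree-2 curve has this shape.
Then, from the axis intercepts and sections: it crosses the x-axis at the gridline x = 1.
Finally, putting this together gives p.

2*x*y^2 - 3*y^3 + x - 1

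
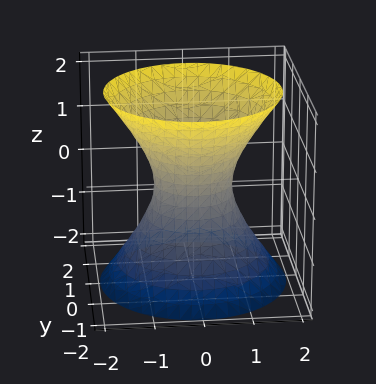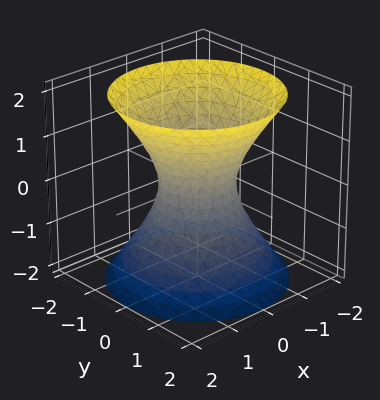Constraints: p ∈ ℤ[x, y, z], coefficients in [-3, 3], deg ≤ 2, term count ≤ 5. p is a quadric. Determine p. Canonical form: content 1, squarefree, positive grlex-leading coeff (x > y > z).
3*x^2 + 3*y^2 - 2*z^2 - 2

deg p = 2. An hourglass — one-sheet hyperboloid; a quadric.
Symmetries: the z ↦ −z reflection is a symmetry, so z appears only in even powers; the z-axis is an axis of rotation, so x and y enter only as x² + y².
Reading off the gridlines: it misses every integer gridline on the z-axis; a circular section at z = -1 has radius between 1 and 2.
The integer polynomial consistent with all of this is the stated p.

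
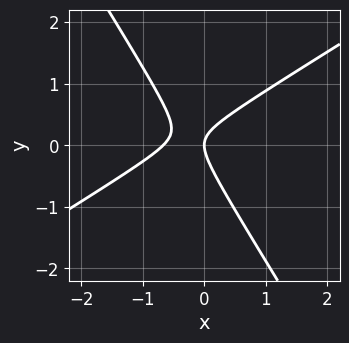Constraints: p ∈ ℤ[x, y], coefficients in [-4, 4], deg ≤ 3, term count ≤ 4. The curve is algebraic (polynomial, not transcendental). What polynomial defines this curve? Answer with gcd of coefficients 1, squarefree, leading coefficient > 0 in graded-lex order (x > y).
3*x^2 - 3*x*y - 3*y^2 + 2*x

1. The degree is 2 — the shape is more complex than any degree-1 curve.
2. Observable constraints: it crosses the y-axis at the gridline y = 0; it crosses the x-axis at the gridline x = 0.
3. Together with the visible shape, these determine p as stated.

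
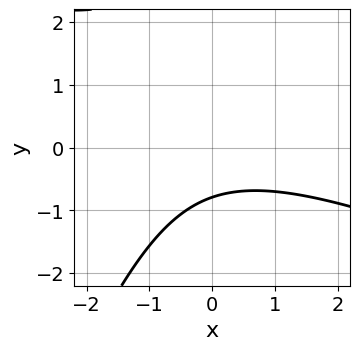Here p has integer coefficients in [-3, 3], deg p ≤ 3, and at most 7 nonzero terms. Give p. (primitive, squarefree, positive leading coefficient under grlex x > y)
The degree is 2 — a generic line meets the curve in up to 2 points.
Observable constraints: no x-intercept at any integer in the box.
Solving for integer coefficients yields p as stated.

x^2 + 2*x*y - y^2 + 3*y + 3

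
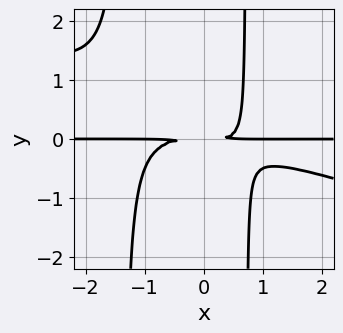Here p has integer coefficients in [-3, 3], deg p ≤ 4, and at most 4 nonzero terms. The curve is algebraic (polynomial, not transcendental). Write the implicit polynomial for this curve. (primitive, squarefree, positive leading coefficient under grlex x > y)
The degree is 4 — the shape is more complex than any degree-3 curve.
Checking where it meets the axes: the visible x-axis segment lies entirely on the curve.
The integer polynomial consistent with all of this is the stated p.

x^3*y + 3*x^2*y^2 + 2*x*y^2 - 3*y^2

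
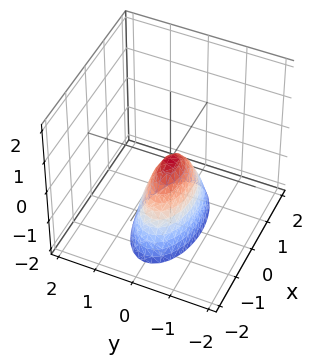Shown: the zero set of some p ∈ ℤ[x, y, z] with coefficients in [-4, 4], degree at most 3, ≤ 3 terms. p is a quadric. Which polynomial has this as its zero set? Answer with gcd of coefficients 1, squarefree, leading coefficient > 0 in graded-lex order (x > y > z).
First, the degree is 2 — a paraboloid; a quadric.
Then, symmetries: mirror symmetry x ↦ −x ⇒ only even powers of x; it's symmetric under y → −y, forcing even powers of y.
Next, observable constraints: it meets the z-axis at z = 0 (among the integer gridlines); it crosses the x-axis at the gridline x = 0; one y-axis crossing is at y = 0.
Finally, assembling these constraints gives the stated polynomial.

x^2 + 3*y^2 + z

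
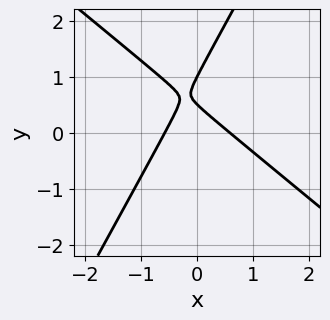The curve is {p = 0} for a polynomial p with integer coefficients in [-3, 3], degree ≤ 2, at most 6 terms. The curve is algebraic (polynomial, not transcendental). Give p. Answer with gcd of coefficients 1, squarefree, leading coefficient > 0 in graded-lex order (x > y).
3*x^2 + 2*x*y - 2*y^2 + 3*y - 1

The degree is 2 — a generic line meets the curve in up to 2 points.
From the axis intercepts and sections: it meets the y-axis at y = 1 (among the integer gridlines).
Matching integer coefficients to the picture gives p.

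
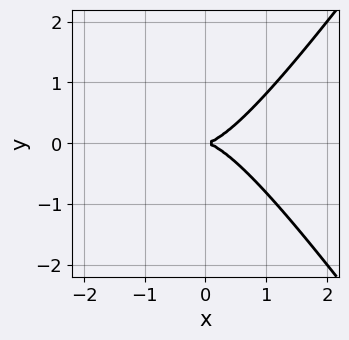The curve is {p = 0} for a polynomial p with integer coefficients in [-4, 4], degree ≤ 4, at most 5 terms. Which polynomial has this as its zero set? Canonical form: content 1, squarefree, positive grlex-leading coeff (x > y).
First, degree: the shape is more complex than any degree-2 curve, so deg p = 3.
Next, symmetries: the y ↦ −y reflection is a symmetry, so y appears only in even powers.
Next, observable constraints: one x-axis crossing is at x = 0; it crosses the y-axis at the gridline y = 0.
Finally, assembling these constraints gives the stated polynomial.

2*x^3 - x*y^2 - 2*y^2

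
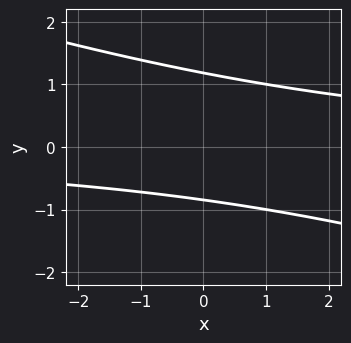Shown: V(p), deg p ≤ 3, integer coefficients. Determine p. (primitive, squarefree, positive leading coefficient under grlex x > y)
x*y + 3*y^2 - y - 3

(a) Degree: no degree-1 curve has this shape, so deg p = 2.
(b) Observable constraints: it misses every integer gridline on the x-axis.
(c) Together with the visible shape, these determine p as stated.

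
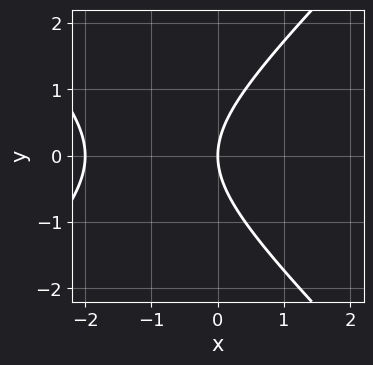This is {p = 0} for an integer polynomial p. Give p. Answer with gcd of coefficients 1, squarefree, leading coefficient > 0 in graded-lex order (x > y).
x^2 - y^2 + 2*x

1. Degree: the shape is more complex than any degree-1 curve, so deg p = 2.
2. Symmetries: mirror symmetry y ↦ −y ⇒ only even powers of y.
3. Against the integer gridlines: it meets the y-axis at y = 0 (among the integer gridlines); the x-axis gridline crossings are at x ∈ {-2, 0}.
4. These observations pin down the coefficients.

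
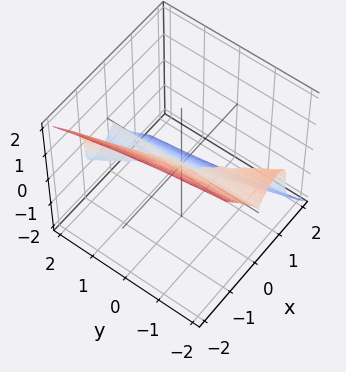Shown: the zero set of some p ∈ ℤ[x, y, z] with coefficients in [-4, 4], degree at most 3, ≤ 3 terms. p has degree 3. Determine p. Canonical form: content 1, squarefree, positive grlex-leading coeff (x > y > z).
2*x^3 + x^2*y + z^3

deg p = 3. The shape is more complex than any degree-2 surface.
Reading off the gridlines: every point of the y-axis in the box is on the surface; one x-axis crossing is at x = 0; one z-axis crossing is at z = 0.
Together with the visible shape, these determine p as stated.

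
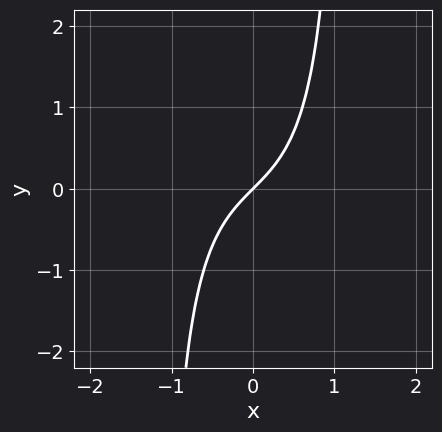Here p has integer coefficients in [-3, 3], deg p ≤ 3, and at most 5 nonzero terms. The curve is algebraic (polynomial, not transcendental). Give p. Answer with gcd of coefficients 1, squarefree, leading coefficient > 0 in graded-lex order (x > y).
(a) Degree: no degree-2 curve has this shape, so deg p = 3.
(b) Observable constraints: it crosses the x-axis at the gridline x = 0; it crosses the y-axis at the gridline y = 0.
(c) These observations pin down the coefficients.

2*x^3 + 2*x^2*y + 3*x - 3*y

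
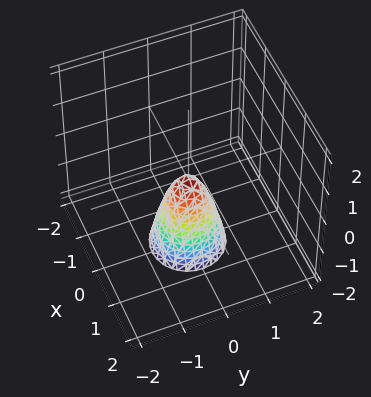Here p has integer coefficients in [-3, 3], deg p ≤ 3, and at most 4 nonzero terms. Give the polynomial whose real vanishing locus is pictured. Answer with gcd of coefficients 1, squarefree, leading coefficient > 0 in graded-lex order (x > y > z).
3*x^2 + 3*y^2 + z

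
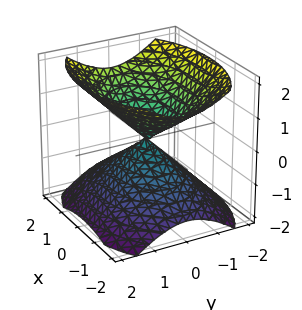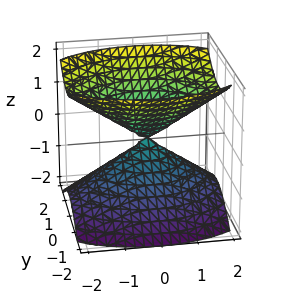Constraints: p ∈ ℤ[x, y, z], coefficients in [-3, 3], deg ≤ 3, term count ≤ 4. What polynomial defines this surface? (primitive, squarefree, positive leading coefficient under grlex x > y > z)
First, the picture has 2 separate pieces. They look like related sheets of one shape, so recover p as a whole.
Next, degree: a double cone through the origin; a quadric, so deg p = 2.
Next, symmetries: it's symmetric under x → −x, forcing even powers of x; it's symmetric under z → −z, forcing even powers of z; the y ↦ −y reflection is a symmetry, so y appears only in even powers.
Then, reading off the gridlines: it meets the z-axis at z = 0 (among the integer gridlines); it crosses the x-axis at the gridline x = 0.
Finally, together with the visible shape, these determine p as stated.

x^2 + 2*y^2 - 2*z^2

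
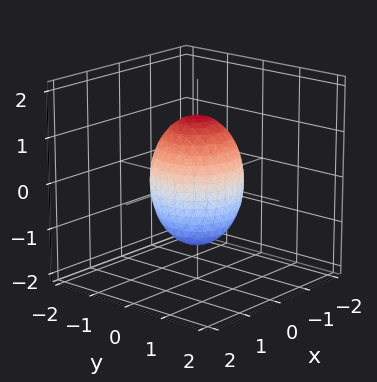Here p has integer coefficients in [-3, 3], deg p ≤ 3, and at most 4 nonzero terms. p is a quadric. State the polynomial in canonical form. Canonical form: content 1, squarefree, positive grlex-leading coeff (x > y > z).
2*x^2 + 2*y^2 + z^2 - 2

(a) The degree is 2 — a closed, bounded, convex surface; a quadric.
(b) Symmetries: it's symmetric under z → −z, forcing even powers of z; every cross-section ⟂ z is a circle, so x, y appear only via x² + y².
(c) Against the integer gridlines: among the integer gridlines, it crosses the x-axis at x ∈ {-1, 1}; a circular section at z = 0 has radius exactly 1; among the integer gridlines, it crosses the y-axis at y ∈ {-1, 1}.
(d) Putting this together gives p.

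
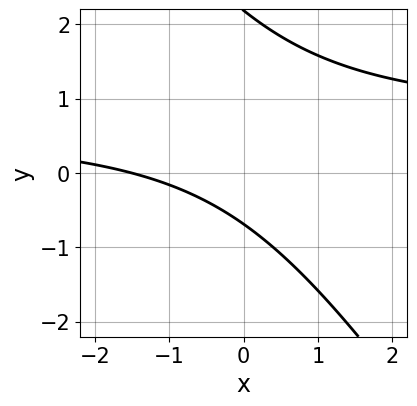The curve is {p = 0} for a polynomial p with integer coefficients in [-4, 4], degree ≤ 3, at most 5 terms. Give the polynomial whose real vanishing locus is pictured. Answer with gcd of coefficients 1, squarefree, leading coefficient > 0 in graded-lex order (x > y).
3*x*y + 2*y^2 - 2*x - 3*y - 3

The degree is 2 — the shape is more complex than any degree-1 curve.
Putting this together gives p.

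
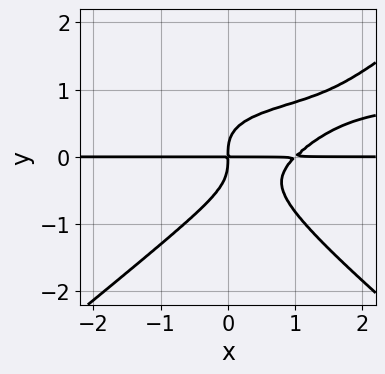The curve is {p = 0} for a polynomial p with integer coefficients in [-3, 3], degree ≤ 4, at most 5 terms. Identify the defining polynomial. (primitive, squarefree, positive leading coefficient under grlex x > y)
2*x^2*y^2 - 3*y^4 - 2*x^2*y + 2*x*y

deg p = 4. A generic line meets the curve in up to 4 points.
Reading off the gridlines: the visible x-axis segment lies entirely on the curve.
Fitting integer coefficients to these (and the overall shape) gives p.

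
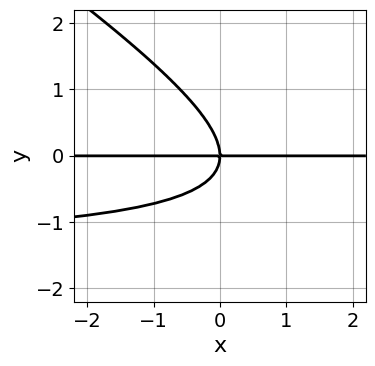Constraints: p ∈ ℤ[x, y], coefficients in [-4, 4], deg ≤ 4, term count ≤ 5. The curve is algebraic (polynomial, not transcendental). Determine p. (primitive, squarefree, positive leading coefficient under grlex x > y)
First, degree: a generic line meets the curve in up to 3 points, so deg p = 3.
Next, from the axis intercepts and sections: every point of the x-axis in the box is on the curve; one y-axis crossing is at y = 0.
Finally, matching integer coefficients to the picture gives p.

2*x*y^2 + 3*y^3 + 3*x*y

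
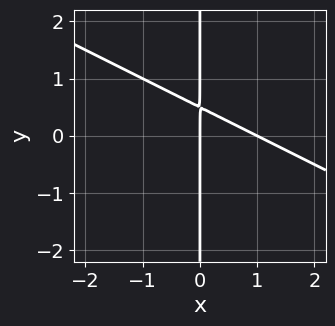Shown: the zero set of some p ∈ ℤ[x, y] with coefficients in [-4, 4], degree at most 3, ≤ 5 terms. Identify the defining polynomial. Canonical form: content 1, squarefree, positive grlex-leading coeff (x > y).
x^2 + 2*x*y - x

First, the degree is 2 — the shape is more complex than any degree-1 curve.
Next, reading off the gridlines: the x-axis gridline crossings are at x ∈ {0, 1}; every point of the y-axis in the box is on the curve.
Finally, together with the visible shape, these determine p as stated.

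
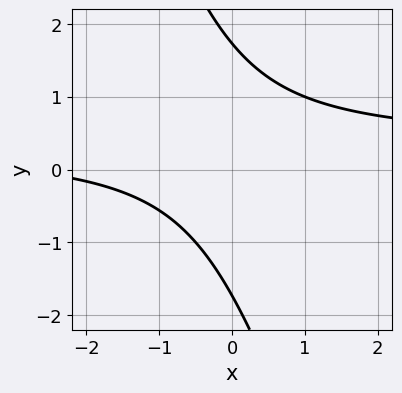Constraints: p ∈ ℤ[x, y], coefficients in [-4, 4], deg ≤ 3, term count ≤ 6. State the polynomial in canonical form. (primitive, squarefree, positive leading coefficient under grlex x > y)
3*x*y + y^2 - x - 3

(a) The degree is 2 — the shape is more complex than any degree-1 curve.
(b) Observable constraints: the curve avoids every integer x-axis point in the box.
(c) Together with the visible shape, these determine p as stated.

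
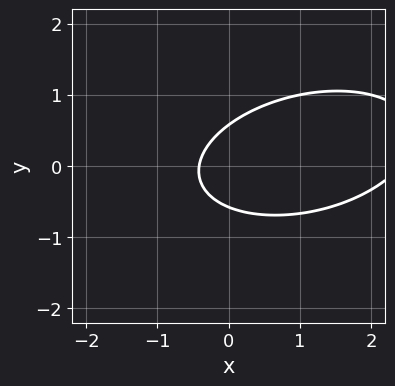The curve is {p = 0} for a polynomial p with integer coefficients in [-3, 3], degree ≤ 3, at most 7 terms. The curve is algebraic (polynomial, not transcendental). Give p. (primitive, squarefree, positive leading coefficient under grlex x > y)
x^2 - x*y + 3*y^2 - 2*x - 1

1. deg p = 2.
2. The integer polynomial consistent with all of this is the stated p.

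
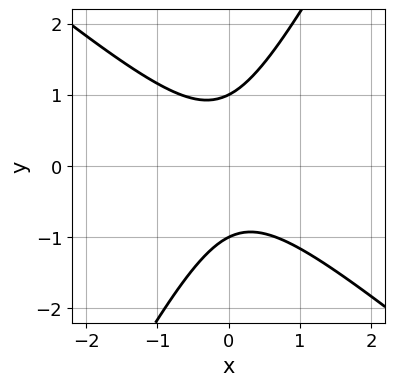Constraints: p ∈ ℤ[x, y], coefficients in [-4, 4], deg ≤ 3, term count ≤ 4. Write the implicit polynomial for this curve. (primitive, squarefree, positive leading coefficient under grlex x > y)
3*x^2 + 2*x*y - 2*y^2 + 2

(a) Degree: the shape is more complex than any degree-1 curve, so deg p = 2.
(b) From the visible intercepts: no x-intercept at any integer in the box; among the integer gridlines, it crosses the y-axis at y ∈ {-1, 1}.
(c) Matching integer coefficients to the picture gives p.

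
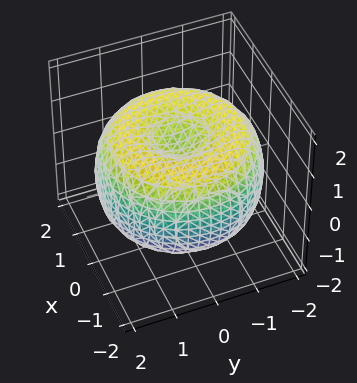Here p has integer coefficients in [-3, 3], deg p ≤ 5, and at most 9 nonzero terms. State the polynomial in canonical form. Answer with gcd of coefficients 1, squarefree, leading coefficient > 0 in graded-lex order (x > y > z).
(a) deg p = 4. No degree-3 surface has this shape.
(b) By symmetry, the z-axis is an axis of rotation, so x and y enter only as x² + y².
(c) Reading off the gridlines: a circular section at z = 1 has radius between 0 and 1.
(d) The integer polynomial consistent with all of this is the stated p.

x^4 + 2*x^2*y^2 + y^4 - 3*x^2 - 3*y^2 + 3*z^2 - 2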